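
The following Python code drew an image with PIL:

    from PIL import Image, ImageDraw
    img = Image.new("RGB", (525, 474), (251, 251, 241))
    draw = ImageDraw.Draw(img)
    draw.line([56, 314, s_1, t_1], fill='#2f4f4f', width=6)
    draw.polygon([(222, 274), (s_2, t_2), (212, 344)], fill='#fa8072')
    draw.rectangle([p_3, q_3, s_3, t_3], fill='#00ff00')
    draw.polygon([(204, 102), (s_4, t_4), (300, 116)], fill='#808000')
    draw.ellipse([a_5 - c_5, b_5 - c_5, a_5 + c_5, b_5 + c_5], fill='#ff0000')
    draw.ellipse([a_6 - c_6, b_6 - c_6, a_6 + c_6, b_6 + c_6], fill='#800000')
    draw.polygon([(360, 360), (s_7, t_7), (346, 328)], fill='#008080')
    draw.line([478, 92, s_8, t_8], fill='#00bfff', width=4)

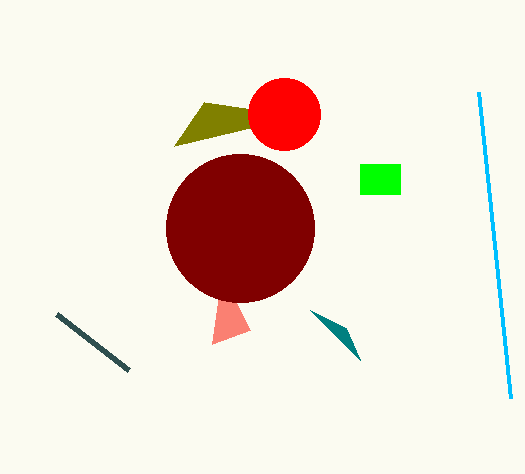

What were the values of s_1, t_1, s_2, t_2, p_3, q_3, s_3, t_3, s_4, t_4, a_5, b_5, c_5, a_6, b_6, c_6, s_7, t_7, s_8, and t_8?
s_1 = 128; t_1 = 370; s_2 = 250; t_2 = 330; p_3 = 360; q_3 = 164; s_3 = 400; t_3 = 194; s_4 = 174; t_4 = 146; a_5 = 284; b_5 = 114; c_5 = 36; a_6 = 240; b_6 = 228; c_6 = 74; s_7 = 310; t_7 = 310; s_8 = 510; t_8 = 398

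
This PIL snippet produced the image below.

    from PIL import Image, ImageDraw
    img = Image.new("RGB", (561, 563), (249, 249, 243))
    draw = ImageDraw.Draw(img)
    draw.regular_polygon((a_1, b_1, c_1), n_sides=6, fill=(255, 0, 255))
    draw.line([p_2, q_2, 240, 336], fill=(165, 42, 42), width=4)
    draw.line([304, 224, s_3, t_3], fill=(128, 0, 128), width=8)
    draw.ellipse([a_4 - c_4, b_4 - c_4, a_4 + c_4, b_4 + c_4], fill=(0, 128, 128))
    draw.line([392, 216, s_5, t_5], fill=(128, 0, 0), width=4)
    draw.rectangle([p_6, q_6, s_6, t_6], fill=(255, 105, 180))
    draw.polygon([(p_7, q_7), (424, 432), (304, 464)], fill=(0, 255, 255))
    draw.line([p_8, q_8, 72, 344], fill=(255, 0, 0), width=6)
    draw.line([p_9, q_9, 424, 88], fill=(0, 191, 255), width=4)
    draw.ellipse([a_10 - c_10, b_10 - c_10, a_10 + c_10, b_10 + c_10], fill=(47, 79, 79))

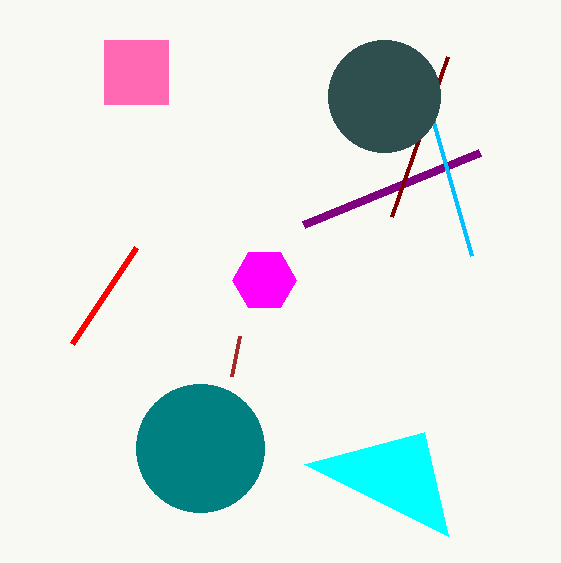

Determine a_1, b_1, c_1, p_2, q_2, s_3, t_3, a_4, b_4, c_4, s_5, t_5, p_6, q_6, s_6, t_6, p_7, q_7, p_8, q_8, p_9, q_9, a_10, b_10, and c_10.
a_1 = 264; b_1 = 280; c_1 = 32; p_2 = 232; q_2 = 376; s_3 = 480; t_3 = 152; a_4 = 200; b_4 = 448; c_4 = 64; s_5 = 448; t_5 = 56; p_6 = 104; q_6 = 40; s_6 = 168; t_6 = 104; p_7 = 448; q_7 = 536; p_8 = 136; q_8 = 248; p_9 = 472; q_9 = 256; a_10 = 384; b_10 = 96; c_10 = 56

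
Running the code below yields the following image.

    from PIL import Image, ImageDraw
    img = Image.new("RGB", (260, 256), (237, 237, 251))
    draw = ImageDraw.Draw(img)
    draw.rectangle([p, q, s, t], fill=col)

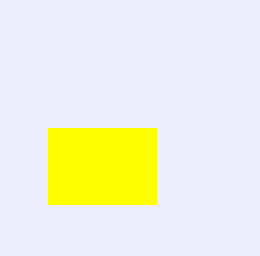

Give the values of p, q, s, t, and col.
p = 48, q = 128, s = 156, t = 204, col = 'yellow'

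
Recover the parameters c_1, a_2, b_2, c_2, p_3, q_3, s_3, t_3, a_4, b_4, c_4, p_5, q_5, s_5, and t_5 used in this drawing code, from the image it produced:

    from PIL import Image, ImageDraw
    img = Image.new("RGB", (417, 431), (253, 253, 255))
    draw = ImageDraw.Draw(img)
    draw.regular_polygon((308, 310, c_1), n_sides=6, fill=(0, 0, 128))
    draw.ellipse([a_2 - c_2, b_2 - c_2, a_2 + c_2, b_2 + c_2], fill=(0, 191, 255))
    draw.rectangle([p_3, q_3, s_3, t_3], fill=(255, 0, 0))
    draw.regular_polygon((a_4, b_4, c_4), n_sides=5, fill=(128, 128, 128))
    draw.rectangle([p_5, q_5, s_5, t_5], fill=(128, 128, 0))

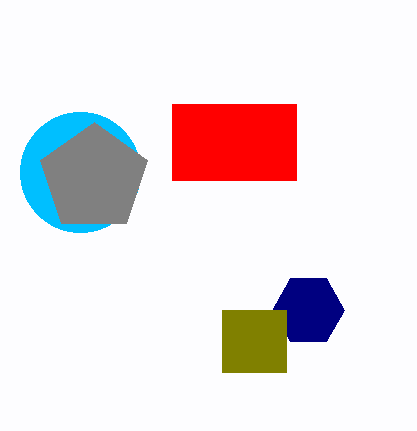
c_1 = 36
a_2 = 80
b_2 = 172
c_2 = 60
p_3 = 172
q_3 = 104
s_3 = 296
t_3 = 180
a_4 = 94
b_4 = 178
c_4 = 56
p_5 = 222
q_5 = 310
s_5 = 286
t_5 = 372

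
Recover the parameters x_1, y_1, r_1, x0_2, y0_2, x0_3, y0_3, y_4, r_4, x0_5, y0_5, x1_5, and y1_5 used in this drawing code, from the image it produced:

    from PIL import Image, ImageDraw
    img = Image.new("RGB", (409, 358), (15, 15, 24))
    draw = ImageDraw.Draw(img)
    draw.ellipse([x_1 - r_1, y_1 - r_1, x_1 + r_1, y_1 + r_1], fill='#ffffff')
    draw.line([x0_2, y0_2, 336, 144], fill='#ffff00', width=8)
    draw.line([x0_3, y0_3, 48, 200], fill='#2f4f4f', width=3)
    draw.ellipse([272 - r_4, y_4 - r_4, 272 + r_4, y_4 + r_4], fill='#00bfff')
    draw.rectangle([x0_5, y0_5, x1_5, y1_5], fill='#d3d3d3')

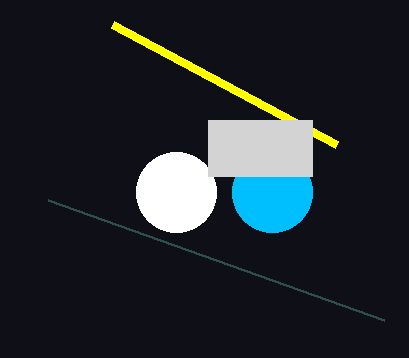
x_1 = 176
y_1 = 192
r_1 = 40
x0_2 = 112
y0_2 = 24
x0_3 = 384
y0_3 = 320
y_4 = 192
r_4 = 40
x0_5 = 208
y0_5 = 120
x1_5 = 312
y1_5 = 176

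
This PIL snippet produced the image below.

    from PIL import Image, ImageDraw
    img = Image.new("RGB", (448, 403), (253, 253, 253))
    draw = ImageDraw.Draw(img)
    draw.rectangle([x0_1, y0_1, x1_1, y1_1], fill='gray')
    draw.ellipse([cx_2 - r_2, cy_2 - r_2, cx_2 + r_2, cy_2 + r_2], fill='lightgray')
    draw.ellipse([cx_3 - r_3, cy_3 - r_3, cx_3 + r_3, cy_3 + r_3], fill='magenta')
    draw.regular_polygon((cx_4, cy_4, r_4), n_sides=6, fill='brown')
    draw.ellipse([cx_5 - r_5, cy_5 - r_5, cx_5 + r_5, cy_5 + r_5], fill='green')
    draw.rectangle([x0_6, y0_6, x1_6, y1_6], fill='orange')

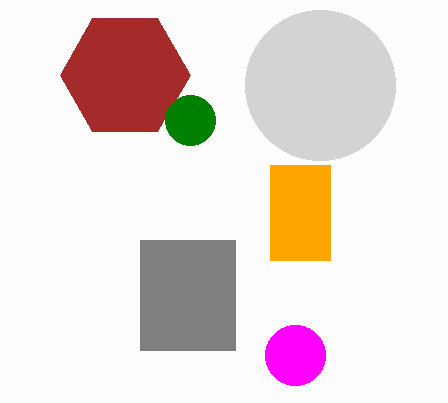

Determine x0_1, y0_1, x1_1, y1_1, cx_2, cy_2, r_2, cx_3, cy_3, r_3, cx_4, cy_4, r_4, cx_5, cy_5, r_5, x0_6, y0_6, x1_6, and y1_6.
x0_1 = 140; y0_1 = 240; x1_1 = 235; y1_1 = 350; cx_2 = 320; cy_2 = 85; r_2 = 75; cx_3 = 295; cy_3 = 355; r_3 = 30; cx_4 = 125; cy_4 = 75; r_4 = 65; cx_5 = 190; cy_5 = 120; r_5 = 25; x0_6 = 270; y0_6 = 165; x1_6 = 330; y1_6 = 260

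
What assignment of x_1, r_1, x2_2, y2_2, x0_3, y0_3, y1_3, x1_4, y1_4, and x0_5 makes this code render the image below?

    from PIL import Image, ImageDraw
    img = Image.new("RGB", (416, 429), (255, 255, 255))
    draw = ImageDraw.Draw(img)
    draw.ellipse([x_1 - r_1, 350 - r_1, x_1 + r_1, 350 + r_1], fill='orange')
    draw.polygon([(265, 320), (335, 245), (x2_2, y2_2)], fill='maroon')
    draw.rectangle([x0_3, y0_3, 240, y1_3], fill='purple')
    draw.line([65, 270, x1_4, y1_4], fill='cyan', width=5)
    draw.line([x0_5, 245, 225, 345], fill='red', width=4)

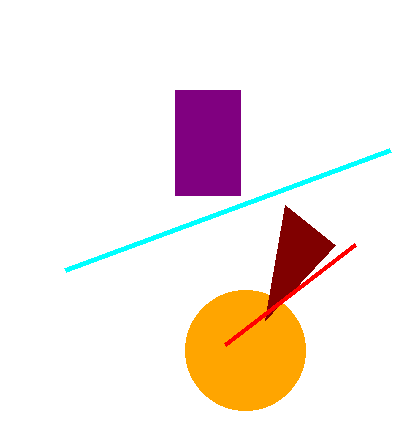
x_1 = 245
r_1 = 60
x2_2 = 285
y2_2 = 205
x0_3 = 175
y0_3 = 90
y1_3 = 195
x1_4 = 390
y1_4 = 150
x0_5 = 355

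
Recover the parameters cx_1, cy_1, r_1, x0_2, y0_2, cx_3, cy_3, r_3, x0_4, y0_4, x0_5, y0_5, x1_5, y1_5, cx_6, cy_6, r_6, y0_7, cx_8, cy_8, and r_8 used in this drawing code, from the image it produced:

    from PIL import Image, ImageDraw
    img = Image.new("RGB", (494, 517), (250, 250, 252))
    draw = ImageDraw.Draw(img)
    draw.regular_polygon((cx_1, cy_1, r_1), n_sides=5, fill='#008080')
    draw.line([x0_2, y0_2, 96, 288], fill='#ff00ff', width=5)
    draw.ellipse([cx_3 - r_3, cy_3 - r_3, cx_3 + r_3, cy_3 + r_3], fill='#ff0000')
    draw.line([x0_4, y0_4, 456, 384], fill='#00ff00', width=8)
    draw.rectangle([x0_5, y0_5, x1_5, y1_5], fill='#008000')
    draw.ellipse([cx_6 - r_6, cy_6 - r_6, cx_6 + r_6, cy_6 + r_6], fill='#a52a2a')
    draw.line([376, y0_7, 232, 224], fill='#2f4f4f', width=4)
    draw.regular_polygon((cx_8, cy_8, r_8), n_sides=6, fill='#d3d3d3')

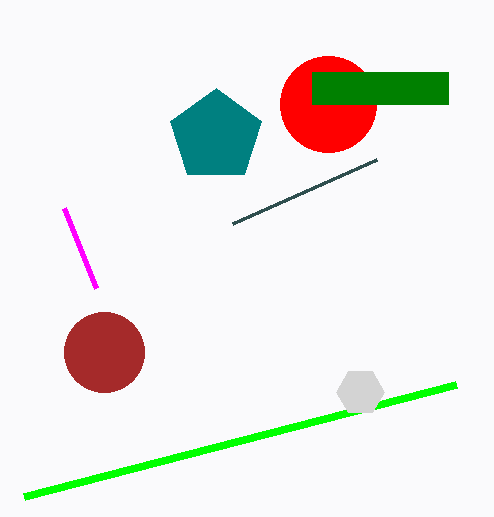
cx_1 = 216, cy_1 = 136, r_1 = 48, x0_2 = 64, y0_2 = 208, cx_3 = 328, cy_3 = 104, r_3 = 48, x0_4 = 24, y0_4 = 496, x0_5 = 312, y0_5 = 72, x1_5 = 448, y1_5 = 104, cx_6 = 104, cy_6 = 352, r_6 = 40, y0_7 = 160, cx_8 = 360, cy_8 = 392, r_8 = 24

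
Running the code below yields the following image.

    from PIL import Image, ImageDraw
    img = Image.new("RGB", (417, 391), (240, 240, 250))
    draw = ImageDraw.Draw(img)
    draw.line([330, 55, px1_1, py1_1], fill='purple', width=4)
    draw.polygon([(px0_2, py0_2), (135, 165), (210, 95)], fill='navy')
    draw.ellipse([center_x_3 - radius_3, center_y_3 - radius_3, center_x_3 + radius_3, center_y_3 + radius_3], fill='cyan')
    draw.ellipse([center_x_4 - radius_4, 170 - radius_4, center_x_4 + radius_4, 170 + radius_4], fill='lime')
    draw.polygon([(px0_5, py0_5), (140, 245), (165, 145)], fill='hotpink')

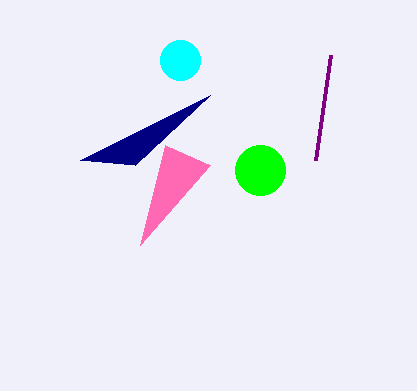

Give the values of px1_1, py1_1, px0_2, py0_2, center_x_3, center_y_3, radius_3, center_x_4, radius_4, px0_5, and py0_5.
px1_1 = 315; py1_1 = 160; px0_2 = 80; py0_2 = 160; center_x_3 = 180; center_y_3 = 60; radius_3 = 20; center_x_4 = 260; radius_4 = 25; px0_5 = 210; py0_5 = 165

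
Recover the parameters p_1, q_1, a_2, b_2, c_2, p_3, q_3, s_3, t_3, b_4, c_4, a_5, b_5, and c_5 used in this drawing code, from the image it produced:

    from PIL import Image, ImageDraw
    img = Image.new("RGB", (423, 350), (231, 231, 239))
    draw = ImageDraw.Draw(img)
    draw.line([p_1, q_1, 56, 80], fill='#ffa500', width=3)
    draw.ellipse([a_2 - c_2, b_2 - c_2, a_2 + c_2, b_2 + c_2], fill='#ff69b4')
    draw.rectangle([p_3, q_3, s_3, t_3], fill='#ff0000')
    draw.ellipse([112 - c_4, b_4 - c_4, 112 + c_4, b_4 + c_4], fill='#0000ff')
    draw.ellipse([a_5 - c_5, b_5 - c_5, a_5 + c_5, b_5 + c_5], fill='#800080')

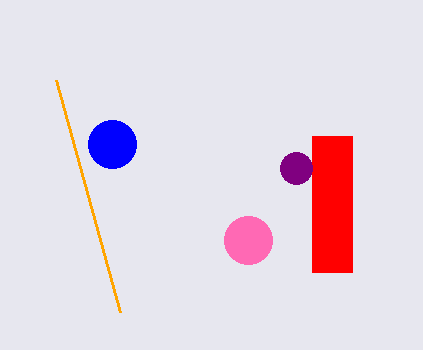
p_1 = 120; q_1 = 312; a_2 = 248; b_2 = 240; c_2 = 24; p_3 = 312; q_3 = 136; s_3 = 352; t_3 = 272; b_4 = 144; c_4 = 24; a_5 = 296; b_5 = 168; c_5 = 16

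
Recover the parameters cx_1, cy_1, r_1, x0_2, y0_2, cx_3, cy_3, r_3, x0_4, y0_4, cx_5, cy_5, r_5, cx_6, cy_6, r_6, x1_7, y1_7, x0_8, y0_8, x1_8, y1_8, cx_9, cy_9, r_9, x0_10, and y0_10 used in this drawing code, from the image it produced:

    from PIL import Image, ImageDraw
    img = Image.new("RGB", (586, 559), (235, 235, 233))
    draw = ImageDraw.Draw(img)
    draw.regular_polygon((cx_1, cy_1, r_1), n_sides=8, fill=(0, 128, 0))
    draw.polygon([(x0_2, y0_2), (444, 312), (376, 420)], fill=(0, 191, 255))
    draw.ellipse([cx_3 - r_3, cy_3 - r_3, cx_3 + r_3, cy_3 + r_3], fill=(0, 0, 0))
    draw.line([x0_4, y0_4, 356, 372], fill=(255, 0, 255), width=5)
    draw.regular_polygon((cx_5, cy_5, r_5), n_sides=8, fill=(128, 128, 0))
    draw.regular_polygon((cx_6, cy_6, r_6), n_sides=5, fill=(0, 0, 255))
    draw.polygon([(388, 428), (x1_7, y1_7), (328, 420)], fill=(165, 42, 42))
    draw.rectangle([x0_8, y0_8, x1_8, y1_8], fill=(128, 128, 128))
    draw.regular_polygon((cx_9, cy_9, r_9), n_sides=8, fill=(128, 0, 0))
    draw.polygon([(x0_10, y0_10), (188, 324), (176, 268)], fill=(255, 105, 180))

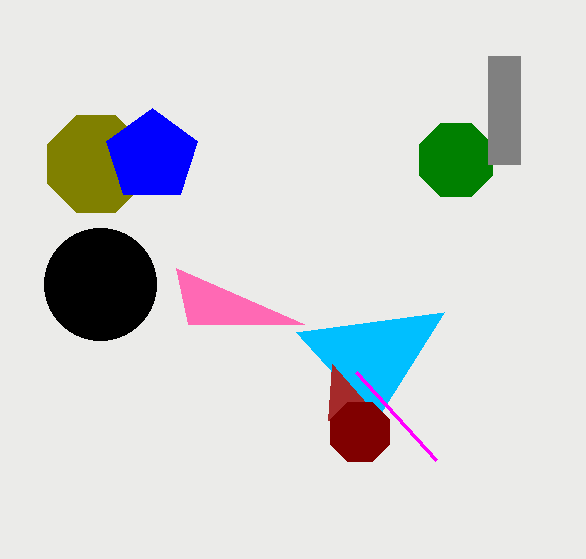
cx_1 = 456, cy_1 = 160, r_1 = 40, x0_2 = 296, y0_2 = 332, cx_3 = 100, cy_3 = 284, r_3 = 56, x0_4 = 436, y0_4 = 460, cx_5 = 96, cy_5 = 164, r_5 = 52, cx_6 = 152, cy_6 = 156, r_6 = 48, x1_7 = 332, y1_7 = 364, x0_8 = 488, y0_8 = 56, x1_8 = 520, y1_8 = 164, cx_9 = 360, cy_9 = 432, r_9 = 32, x0_10 = 304, y0_10 = 324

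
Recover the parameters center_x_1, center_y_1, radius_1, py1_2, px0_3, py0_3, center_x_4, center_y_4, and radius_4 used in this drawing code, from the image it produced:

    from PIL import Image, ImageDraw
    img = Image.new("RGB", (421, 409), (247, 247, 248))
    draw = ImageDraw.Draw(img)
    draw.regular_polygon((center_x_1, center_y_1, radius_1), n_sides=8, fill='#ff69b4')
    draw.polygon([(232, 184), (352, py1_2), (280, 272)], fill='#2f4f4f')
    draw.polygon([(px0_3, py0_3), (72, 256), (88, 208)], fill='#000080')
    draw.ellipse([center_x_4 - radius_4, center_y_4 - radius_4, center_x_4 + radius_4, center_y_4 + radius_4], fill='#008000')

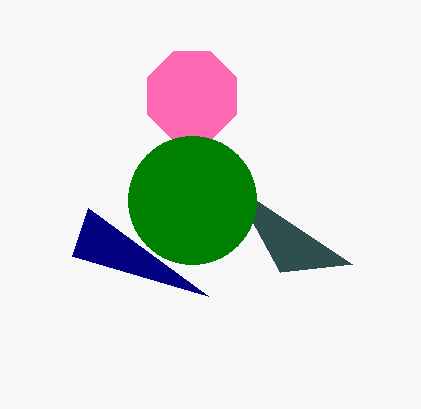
center_x_1 = 192; center_y_1 = 96; radius_1 = 48; py1_2 = 264; px0_3 = 208; py0_3 = 296; center_x_4 = 192; center_y_4 = 200; radius_4 = 64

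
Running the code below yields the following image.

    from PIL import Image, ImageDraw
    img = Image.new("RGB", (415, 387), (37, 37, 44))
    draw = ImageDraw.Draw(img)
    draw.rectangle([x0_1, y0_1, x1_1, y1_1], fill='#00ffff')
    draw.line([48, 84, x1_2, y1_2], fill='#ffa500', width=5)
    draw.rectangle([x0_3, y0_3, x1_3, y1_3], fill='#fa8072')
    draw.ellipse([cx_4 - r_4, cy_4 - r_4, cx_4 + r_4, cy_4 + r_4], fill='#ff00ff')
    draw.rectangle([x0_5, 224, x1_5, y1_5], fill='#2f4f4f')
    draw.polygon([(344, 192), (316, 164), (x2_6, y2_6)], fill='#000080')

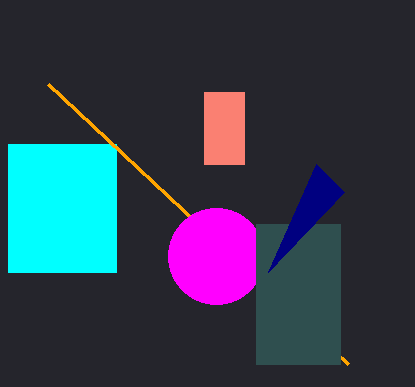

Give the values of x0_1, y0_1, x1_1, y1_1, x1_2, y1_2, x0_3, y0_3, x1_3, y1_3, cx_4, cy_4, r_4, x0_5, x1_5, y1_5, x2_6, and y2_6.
x0_1 = 8
y0_1 = 144
x1_1 = 116
y1_1 = 272
x1_2 = 348
y1_2 = 364
x0_3 = 204
y0_3 = 92
x1_3 = 244
y1_3 = 164
cx_4 = 216
cy_4 = 256
r_4 = 48
x0_5 = 256
x1_5 = 340
y1_5 = 364
x2_6 = 268
y2_6 = 272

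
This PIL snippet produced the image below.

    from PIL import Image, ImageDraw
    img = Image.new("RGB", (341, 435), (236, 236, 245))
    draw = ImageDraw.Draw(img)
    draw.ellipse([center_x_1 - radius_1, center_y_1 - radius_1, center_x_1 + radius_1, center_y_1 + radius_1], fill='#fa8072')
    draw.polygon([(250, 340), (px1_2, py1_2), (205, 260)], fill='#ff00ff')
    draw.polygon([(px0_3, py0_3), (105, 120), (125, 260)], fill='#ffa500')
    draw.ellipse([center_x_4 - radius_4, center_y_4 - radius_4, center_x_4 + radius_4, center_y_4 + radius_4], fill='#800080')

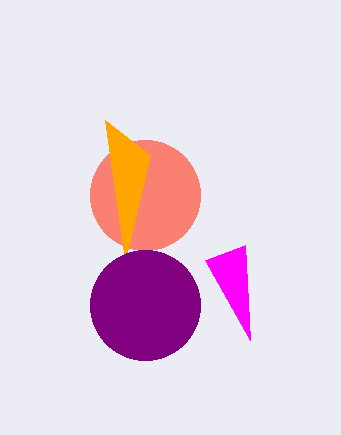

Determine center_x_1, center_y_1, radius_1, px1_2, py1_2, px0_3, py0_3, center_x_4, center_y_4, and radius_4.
center_x_1 = 145; center_y_1 = 195; radius_1 = 55; px1_2 = 245; py1_2 = 245; px0_3 = 150; py0_3 = 155; center_x_4 = 145; center_y_4 = 305; radius_4 = 55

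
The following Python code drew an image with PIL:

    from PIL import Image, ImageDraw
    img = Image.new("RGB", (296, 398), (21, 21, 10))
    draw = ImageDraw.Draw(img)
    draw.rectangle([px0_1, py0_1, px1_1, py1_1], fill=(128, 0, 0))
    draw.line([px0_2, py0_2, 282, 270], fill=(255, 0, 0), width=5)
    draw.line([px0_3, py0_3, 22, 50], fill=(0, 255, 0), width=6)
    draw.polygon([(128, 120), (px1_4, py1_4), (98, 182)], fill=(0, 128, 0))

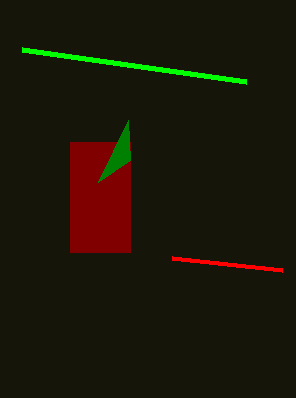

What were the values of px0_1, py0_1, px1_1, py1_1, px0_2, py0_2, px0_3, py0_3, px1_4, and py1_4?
px0_1 = 70, py0_1 = 142, px1_1 = 130, py1_1 = 252, px0_2 = 172, py0_2 = 258, px0_3 = 246, py0_3 = 82, px1_4 = 130, py1_4 = 160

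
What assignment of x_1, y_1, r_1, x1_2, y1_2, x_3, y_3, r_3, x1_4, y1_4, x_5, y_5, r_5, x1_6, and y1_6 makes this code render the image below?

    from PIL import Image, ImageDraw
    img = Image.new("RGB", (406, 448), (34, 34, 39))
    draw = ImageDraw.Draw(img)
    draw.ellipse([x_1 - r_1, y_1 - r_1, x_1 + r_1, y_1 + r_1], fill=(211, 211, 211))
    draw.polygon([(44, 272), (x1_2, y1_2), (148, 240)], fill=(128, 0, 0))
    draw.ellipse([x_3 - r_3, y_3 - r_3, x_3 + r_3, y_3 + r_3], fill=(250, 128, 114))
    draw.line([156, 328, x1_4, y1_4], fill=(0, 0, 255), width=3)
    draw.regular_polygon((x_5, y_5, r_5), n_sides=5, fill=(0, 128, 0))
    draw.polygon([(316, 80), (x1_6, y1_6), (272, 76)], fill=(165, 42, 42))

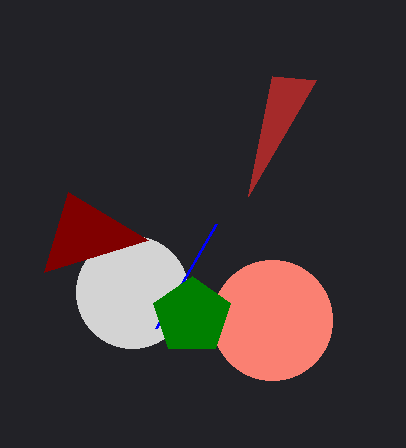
x_1 = 132; y_1 = 292; r_1 = 56; x1_2 = 68; y1_2 = 192; x_3 = 272; y_3 = 320; r_3 = 60; x1_4 = 216; y1_4 = 224; x_5 = 192; y_5 = 316; r_5 = 40; x1_6 = 248; y1_6 = 196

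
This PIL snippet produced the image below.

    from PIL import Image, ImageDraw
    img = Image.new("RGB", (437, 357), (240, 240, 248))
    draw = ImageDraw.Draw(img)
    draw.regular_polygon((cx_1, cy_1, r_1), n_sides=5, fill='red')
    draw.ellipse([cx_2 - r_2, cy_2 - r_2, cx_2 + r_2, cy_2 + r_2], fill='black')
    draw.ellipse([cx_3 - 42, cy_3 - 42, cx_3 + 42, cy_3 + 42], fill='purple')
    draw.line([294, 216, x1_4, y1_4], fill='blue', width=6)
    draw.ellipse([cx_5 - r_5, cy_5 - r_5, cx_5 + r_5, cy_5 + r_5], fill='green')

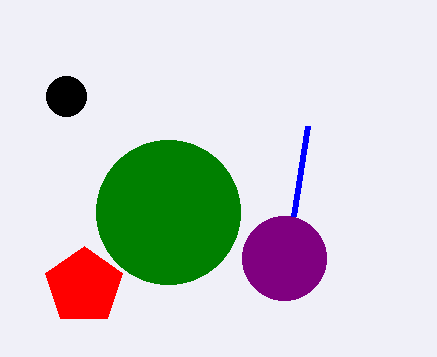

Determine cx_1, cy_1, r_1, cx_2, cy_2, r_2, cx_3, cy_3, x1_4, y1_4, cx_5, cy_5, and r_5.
cx_1 = 84
cy_1 = 286
r_1 = 40
cx_2 = 66
cy_2 = 96
r_2 = 20
cx_3 = 284
cy_3 = 258
x1_4 = 308
y1_4 = 126
cx_5 = 168
cy_5 = 212
r_5 = 72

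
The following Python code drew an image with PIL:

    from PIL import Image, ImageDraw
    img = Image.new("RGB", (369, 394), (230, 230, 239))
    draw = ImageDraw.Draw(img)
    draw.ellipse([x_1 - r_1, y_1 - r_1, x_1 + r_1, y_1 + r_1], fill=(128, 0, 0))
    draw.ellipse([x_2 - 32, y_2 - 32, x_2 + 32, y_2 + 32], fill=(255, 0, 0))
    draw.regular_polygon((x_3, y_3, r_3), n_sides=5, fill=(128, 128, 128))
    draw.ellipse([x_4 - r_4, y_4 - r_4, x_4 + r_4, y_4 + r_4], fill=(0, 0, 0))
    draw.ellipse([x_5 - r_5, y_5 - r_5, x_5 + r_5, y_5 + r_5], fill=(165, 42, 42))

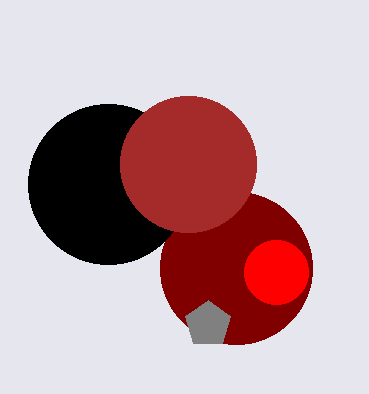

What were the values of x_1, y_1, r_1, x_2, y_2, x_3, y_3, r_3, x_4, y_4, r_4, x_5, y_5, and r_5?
x_1 = 236; y_1 = 268; r_1 = 76; x_2 = 276; y_2 = 272; x_3 = 208; y_3 = 324; r_3 = 24; x_4 = 108; y_4 = 184; r_4 = 80; x_5 = 188; y_5 = 164; r_5 = 68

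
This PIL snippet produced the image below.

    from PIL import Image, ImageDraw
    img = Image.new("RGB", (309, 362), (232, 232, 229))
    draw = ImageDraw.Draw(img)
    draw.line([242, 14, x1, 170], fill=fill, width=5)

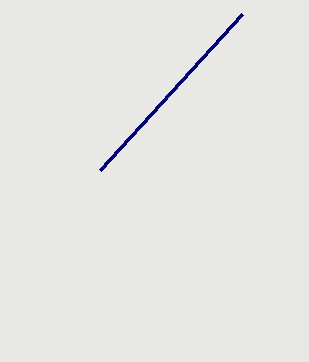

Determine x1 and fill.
x1 = 100; fill = 'navy'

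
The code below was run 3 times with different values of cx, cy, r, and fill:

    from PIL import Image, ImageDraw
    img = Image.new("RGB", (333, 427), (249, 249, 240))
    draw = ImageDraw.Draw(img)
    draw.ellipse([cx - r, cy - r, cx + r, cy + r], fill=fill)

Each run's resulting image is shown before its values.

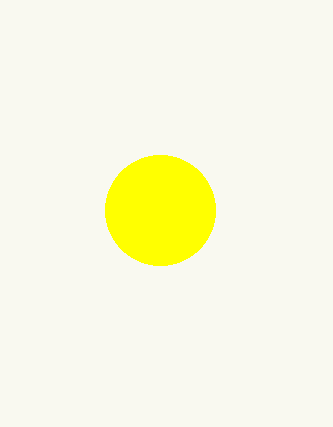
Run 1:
cx = 160; cy = 210; r = 55; fill = 'yellow'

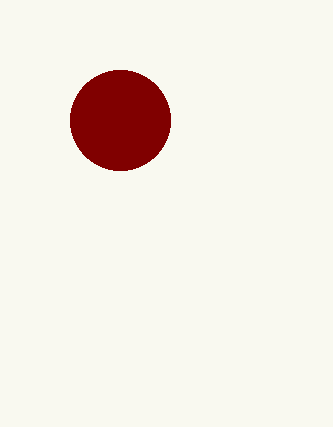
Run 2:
cx = 120
cy = 120
r = 50
fill = 'maroon'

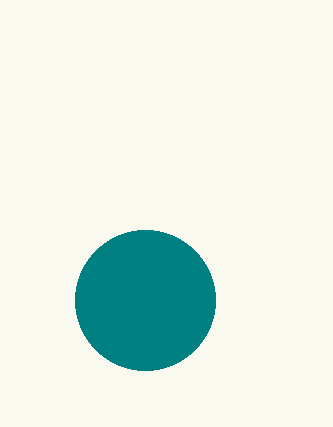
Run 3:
cx = 145
cy = 300
r = 70
fill = 'teal'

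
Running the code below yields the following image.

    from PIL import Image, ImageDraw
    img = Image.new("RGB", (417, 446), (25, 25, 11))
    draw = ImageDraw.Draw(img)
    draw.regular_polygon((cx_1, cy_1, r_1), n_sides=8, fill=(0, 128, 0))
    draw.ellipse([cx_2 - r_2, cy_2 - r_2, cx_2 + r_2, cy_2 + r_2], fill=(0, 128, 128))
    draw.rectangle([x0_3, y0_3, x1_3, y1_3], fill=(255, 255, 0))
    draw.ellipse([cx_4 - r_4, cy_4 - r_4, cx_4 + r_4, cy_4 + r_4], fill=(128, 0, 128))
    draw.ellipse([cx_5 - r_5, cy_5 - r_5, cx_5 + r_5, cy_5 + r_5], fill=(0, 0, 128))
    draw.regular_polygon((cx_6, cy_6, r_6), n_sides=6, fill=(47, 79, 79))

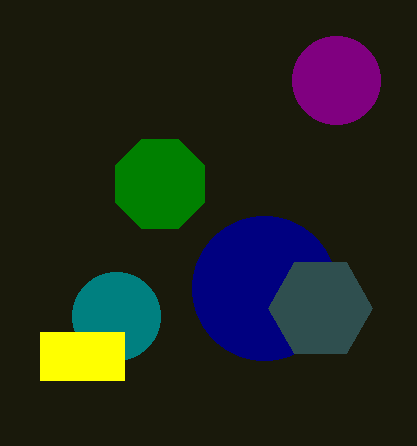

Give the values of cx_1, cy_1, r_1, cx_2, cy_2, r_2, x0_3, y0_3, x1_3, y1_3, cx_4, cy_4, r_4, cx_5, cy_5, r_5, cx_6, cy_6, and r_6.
cx_1 = 160
cy_1 = 184
r_1 = 48
cx_2 = 116
cy_2 = 316
r_2 = 44
x0_3 = 40
y0_3 = 332
x1_3 = 124
y1_3 = 380
cx_4 = 336
cy_4 = 80
r_4 = 44
cx_5 = 264
cy_5 = 288
r_5 = 72
cx_6 = 320
cy_6 = 308
r_6 = 52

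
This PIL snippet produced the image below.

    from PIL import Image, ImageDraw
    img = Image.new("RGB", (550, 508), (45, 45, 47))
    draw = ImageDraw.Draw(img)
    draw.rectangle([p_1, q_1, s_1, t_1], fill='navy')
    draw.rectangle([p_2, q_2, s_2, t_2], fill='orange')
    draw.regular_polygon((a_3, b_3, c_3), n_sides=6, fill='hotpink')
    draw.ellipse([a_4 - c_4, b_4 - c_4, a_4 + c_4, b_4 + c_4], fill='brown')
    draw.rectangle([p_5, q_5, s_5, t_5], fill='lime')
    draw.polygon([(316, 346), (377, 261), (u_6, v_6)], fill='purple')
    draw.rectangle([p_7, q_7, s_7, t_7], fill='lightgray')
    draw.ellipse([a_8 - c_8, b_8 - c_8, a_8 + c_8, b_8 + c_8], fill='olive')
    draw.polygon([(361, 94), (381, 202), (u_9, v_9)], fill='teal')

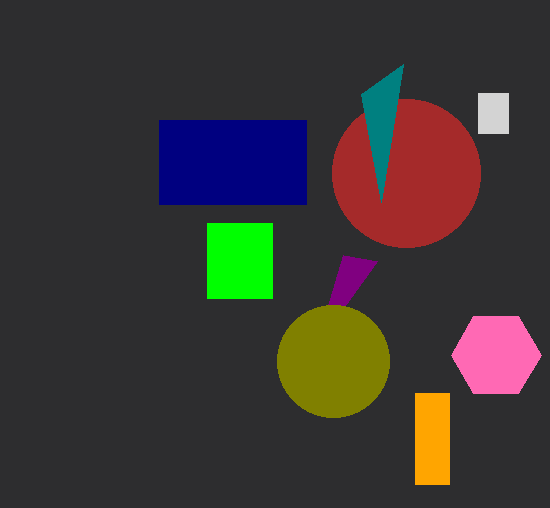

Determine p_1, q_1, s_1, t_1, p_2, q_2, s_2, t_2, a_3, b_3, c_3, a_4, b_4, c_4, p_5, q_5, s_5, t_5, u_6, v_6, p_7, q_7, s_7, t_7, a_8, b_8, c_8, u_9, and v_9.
p_1 = 159; q_1 = 120; s_1 = 306; t_1 = 204; p_2 = 415; q_2 = 393; s_2 = 449; t_2 = 484; a_3 = 496; b_3 = 355; c_3 = 45; a_4 = 406; b_4 = 173; c_4 = 74; p_5 = 207; q_5 = 223; s_5 = 272; t_5 = 298; u_6 = 343; v_6 = 255; p_7 = 478; q_7 = 93; s_7 = 508; t_7 = 133; a_8 = 333; b_8 = 361; c_8 = 56; u_9 = 403; v_9 = 64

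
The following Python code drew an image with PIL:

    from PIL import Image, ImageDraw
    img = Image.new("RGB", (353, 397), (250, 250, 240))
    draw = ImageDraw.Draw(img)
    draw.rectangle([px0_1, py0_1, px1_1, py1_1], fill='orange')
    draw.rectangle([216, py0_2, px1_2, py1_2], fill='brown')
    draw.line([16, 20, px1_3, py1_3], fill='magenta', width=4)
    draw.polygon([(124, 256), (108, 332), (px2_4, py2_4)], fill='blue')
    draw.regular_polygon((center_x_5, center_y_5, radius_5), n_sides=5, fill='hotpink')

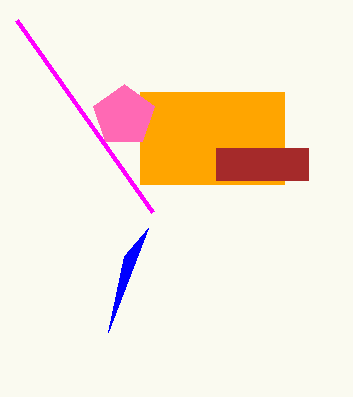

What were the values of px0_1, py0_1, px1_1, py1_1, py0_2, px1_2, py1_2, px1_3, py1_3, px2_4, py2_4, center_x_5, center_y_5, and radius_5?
px0_1 = 140
py0_1 = 92
px1_1 = 284
py1_1 = 184
py0_2 = 148
px1_2 = 308
py1_2 = 180
px1_3 = 152
py1_3 = 212
px2_4 = 148
py2_4 = 228
center_x_5 = 124
center_y_5 = 116
radius_5 = 32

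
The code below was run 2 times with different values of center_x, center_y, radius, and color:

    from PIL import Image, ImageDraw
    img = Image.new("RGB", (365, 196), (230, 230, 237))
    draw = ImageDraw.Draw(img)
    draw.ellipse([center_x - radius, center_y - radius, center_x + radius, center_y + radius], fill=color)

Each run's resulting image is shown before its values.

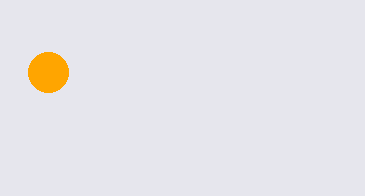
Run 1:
center_x = 48, center_y = 72, radius = 20, color = 'orange'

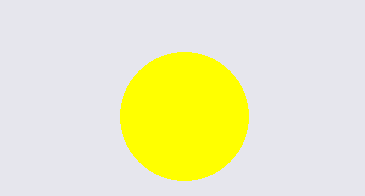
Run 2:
center_x = 184
center_y = 116
radius = 64
color = 'yellow'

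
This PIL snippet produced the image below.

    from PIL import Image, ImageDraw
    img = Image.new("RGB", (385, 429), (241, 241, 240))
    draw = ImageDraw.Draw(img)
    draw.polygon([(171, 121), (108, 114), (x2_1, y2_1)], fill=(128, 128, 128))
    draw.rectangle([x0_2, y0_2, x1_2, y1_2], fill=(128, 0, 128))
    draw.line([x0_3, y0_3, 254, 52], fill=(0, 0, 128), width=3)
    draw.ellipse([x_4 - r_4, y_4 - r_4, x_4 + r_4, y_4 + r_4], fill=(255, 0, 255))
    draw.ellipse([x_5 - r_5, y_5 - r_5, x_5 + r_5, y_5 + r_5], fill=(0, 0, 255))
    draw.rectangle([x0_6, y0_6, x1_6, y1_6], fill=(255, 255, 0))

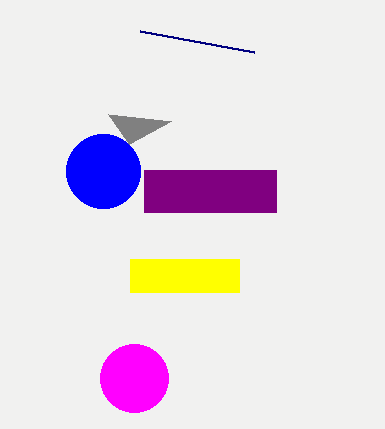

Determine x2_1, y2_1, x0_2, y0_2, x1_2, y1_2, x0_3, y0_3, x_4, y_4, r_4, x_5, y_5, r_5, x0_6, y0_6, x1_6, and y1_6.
x2_1 = 129
y2_1 = 144
x0_2 = 144
y0_2 = 170
x1_2 = 276
y1_2 = 212
x0_3 = 140
y0_3 = 31
x_4 = 134
y_4 = 378
r_4 = 34
x_5 = 103
y_5 = 171
r_5 = 37
x0_6 = 130
y0_6 = 259
x1_6 = 239
y1_6 = 292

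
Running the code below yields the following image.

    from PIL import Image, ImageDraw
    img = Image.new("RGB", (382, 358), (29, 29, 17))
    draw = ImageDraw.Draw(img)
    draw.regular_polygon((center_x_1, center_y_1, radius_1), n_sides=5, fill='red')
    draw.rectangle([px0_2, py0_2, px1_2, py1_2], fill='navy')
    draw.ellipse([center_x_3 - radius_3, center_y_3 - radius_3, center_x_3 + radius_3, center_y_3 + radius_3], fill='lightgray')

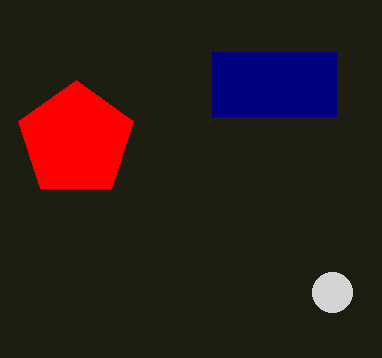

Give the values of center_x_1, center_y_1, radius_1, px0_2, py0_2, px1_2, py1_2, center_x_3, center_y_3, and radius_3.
center_x_1 = 76; center_y_1 = 140; radius_1 = 60; px0_2 = 212; py0_2 = 52; px1_2 = 336; py1_2 = 116; center_x_3 = 332; center_y_3 = 292; radius_3 = 20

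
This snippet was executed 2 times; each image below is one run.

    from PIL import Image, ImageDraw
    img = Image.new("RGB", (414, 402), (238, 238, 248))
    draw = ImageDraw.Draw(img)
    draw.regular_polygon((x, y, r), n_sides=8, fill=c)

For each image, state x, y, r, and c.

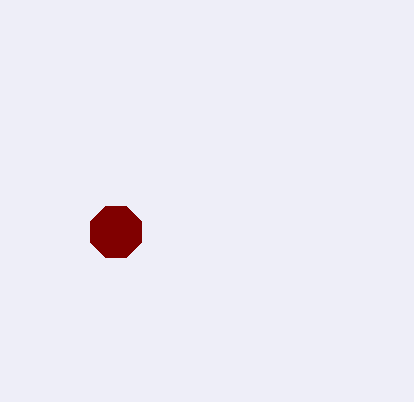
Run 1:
x = 116, y = 232, r = 28, c = 'maroon'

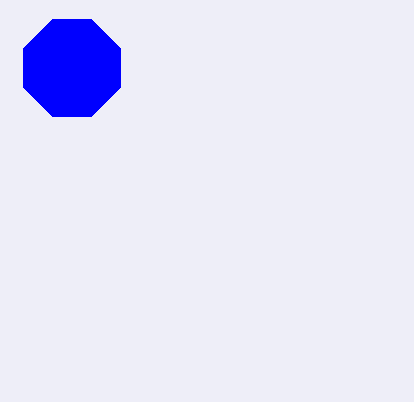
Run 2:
x = 72, y = 68, r = 52, c = 'blue'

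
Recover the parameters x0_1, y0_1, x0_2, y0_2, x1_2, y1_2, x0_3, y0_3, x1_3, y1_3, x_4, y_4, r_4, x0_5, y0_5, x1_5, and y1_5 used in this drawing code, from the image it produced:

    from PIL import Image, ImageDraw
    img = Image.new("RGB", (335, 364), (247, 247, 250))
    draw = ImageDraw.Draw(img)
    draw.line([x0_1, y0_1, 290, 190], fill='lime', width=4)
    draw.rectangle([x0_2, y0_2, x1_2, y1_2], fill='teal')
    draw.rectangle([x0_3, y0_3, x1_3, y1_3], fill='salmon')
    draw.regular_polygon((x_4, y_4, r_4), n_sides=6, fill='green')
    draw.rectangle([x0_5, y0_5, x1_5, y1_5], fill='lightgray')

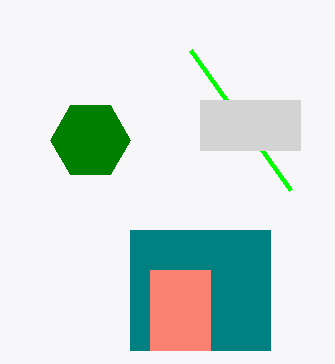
x0_1 = 190; y0_1 = 50; x0_2 = 130; y0_2 = 230; x1_2 = 270; y1_2 = 350; x0_3 = 150; y0_3 = 270; x1_3 = 210; y1_3 = 350; x_4 = 90; y_4 = 140; r_4 = 40; x0_5 = 200; y0_5 = 100; x1_5 = 300; y1_5 = 150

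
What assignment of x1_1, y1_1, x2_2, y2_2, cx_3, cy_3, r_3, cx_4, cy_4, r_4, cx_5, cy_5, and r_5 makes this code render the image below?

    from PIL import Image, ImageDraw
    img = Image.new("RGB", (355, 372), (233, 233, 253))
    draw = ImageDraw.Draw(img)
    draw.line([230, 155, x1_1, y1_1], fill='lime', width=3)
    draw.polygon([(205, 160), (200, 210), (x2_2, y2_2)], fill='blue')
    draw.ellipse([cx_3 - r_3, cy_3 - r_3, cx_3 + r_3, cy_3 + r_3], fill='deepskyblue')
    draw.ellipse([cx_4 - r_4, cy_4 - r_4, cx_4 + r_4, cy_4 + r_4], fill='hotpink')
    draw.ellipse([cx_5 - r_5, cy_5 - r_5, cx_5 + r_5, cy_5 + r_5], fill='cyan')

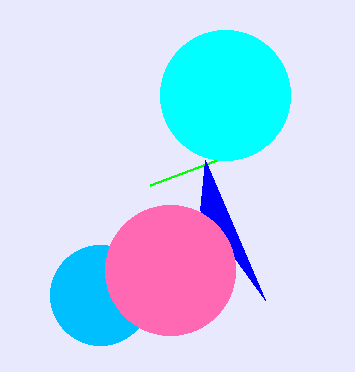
x1_1 = 150
y1_1 = 185
x2_2 = 265
y2_2 = 300
cx_3 = 100
cy_3 = 295
r_3 = 50
cx_4 = 170
cy_4 = 270
r_4 = 65
cx_5 = 225
cy_5 = 95
r_5 = 65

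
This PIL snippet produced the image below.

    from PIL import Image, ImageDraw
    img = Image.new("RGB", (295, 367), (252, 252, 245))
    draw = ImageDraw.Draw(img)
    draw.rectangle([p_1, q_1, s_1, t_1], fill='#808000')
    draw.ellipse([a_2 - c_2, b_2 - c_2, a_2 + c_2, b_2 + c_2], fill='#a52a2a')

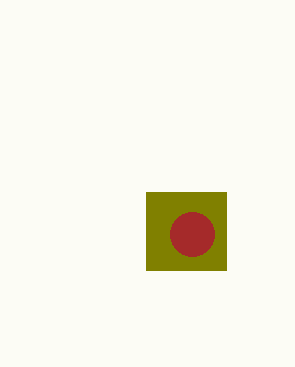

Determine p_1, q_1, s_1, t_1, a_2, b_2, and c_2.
p_1 = 146
q_1 = 192
s_1 = 226
t_1 = 270
a_2 = 192
b_2 = 234
c_2 = 22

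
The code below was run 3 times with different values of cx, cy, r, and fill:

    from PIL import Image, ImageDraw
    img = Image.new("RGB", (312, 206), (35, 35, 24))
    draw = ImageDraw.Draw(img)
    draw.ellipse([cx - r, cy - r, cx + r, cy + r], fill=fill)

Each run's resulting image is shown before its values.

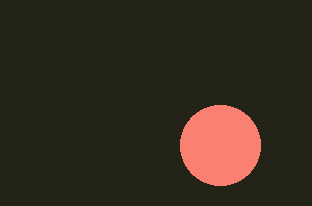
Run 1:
cx = 220; cy = 145; r = 40; fill = 'salmon'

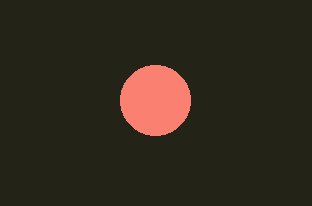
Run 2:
cx = 155, cy = 100, r = 35, fill = 'salmon'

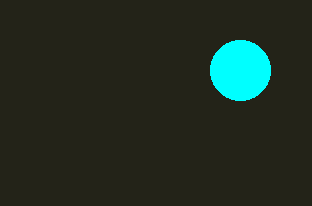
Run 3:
cx = 240, cy = 70, r = 30, fill = 'cyan'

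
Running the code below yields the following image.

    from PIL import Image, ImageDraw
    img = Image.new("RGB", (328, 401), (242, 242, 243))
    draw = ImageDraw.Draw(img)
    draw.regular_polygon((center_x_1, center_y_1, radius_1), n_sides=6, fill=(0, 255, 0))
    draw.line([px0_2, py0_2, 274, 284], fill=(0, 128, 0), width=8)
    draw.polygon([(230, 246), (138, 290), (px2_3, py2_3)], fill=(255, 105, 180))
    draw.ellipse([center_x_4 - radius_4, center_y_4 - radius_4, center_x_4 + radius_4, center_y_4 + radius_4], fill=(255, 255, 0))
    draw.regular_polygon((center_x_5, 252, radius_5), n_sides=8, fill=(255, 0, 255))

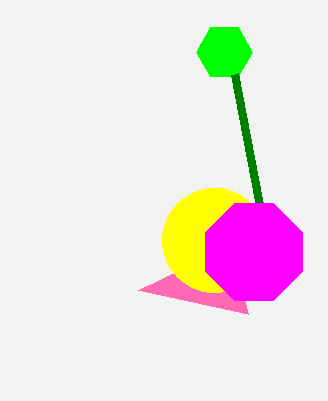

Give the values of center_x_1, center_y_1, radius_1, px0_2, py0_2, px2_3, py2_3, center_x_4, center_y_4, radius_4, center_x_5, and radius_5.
center_x_1 = 224, center_y_1 = 52, radius_1 = 28, px0_2 = 234, py0_2 = 74, px2_3 = 248, py2_3 = 314, center_x_4 = 214, center_y_4 = 240, radius_4 = 52, center_x_5 = 254, radius_5 = 52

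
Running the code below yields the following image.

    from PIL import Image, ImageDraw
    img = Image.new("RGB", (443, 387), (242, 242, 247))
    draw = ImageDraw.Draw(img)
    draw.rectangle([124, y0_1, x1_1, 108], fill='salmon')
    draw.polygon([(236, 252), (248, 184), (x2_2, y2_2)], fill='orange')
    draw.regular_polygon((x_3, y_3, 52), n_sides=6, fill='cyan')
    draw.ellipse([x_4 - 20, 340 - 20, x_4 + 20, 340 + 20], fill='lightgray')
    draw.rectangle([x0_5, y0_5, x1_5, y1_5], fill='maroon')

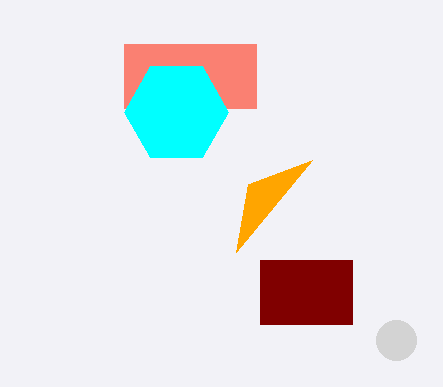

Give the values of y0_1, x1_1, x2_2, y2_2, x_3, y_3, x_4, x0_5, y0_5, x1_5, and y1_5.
y0_1 = 44
x1_1 = 256
x2_2 = 312
y2_2 = 160
x_3 = 176
y_3 = 112
x_4 = 396
x0_5 = 260
y0_5 = 260
x1_5 = 352
y1_5 = 324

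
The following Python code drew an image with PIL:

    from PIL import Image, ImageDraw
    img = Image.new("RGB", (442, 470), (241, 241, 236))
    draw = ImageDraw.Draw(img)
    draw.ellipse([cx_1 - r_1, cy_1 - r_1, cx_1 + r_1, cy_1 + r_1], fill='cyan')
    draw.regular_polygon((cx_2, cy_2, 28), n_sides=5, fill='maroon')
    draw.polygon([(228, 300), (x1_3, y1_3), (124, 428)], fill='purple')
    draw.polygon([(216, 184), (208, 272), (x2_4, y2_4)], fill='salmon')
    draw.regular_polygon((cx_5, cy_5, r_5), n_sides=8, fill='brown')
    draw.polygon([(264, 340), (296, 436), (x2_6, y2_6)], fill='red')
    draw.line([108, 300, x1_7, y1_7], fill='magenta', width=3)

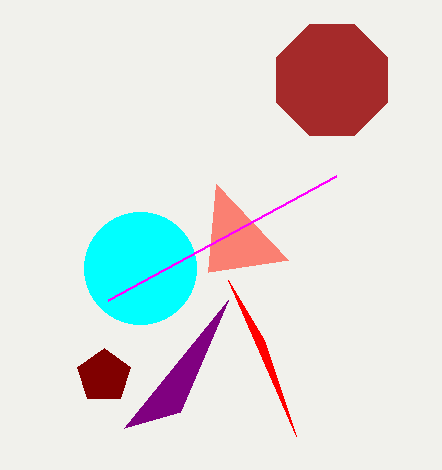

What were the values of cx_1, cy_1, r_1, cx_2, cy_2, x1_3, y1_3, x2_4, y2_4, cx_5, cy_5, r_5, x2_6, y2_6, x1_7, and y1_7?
cx_1 = 140, cy_1 = 268, r_1 = 56, cx_2 = 104, cy_2 = 376, x1_3 = 180, y1_3 = 412, x2_4 = 288, y2_4 = 260, cx_5 = 332, cy_5 = 80, r_5 = 60, x2_6 = 228, y2_6 = 280, x1_7 = 336, y1_7 = 176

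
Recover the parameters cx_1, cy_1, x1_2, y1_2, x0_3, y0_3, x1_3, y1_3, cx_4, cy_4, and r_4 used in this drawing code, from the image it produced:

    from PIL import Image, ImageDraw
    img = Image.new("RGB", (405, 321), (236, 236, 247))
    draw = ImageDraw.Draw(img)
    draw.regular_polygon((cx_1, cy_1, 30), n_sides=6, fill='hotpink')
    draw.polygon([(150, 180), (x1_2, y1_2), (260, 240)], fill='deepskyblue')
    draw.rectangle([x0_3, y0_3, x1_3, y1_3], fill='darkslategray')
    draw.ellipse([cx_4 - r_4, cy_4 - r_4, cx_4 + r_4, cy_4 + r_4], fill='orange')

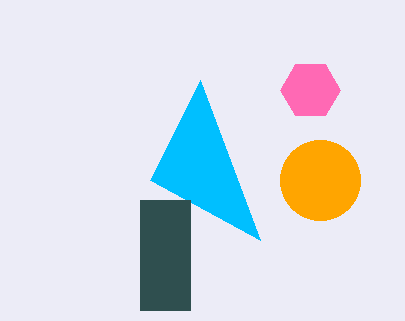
cx_1 = 310, cy_1 = 90, x1_2 = 200, y1_2 = 80, x0_3 = 140, y0_3 = 200, x1_3 = 190, y1_3 = 310, cx_4 = 320, cy_4 = 180, r_4 = 40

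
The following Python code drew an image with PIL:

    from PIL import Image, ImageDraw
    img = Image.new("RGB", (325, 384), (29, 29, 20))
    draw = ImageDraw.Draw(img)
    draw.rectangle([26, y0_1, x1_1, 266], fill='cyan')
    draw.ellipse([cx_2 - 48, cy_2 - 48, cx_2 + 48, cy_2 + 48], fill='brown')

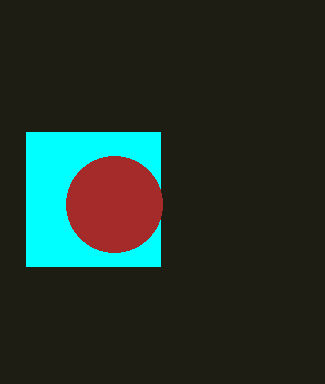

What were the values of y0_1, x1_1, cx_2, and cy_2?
y0_1 = 132; x1_1 = 160; cx_2 = 114; cy_2 = 204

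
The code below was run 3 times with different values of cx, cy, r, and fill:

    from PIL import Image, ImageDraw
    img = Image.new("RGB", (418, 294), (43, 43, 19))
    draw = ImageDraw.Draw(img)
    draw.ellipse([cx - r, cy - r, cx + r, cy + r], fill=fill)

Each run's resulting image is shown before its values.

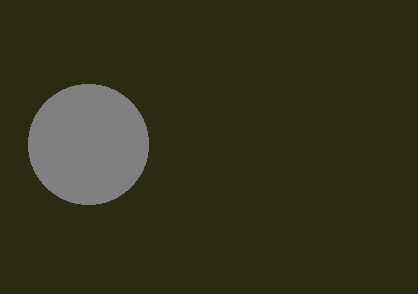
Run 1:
cx = 88, cy = 144, r = 60, fill = 'gray'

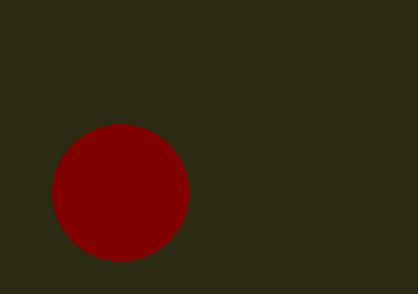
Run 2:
cx = 120
cy = 192
r = 68
fill = 'maroon'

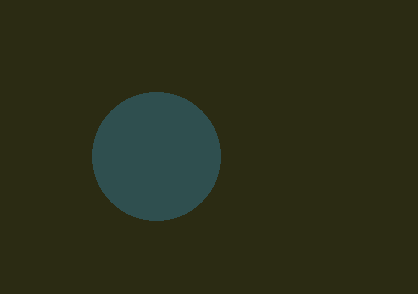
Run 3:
cx = 156, cy = 156, r = 64, fill = 'darkslategray'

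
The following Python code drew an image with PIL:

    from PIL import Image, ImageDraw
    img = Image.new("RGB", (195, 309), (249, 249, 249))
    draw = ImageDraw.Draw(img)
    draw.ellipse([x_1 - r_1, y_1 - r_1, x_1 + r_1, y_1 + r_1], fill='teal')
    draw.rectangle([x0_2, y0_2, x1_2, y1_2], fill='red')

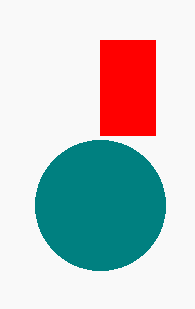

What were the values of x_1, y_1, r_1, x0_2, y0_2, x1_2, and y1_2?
x_1 = 100; y_1 = 205; r_1 = 65; x0_2 = 100; y0_2 = 40; x1_2 = 155; y1_2 = 135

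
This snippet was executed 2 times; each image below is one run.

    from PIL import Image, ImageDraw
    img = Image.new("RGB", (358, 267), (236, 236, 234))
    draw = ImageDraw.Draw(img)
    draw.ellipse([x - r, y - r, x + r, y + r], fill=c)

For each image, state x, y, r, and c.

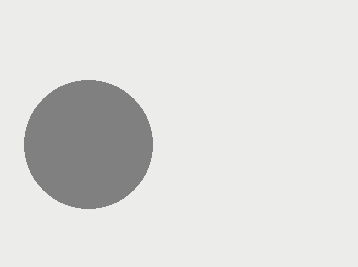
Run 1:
x = 88, y = 144, r = 64, c = 'gray'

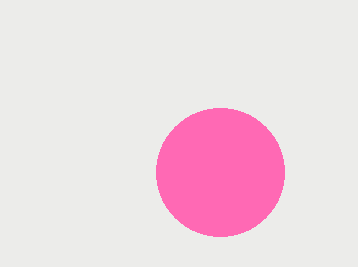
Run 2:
x = 220, y = 172, r = 64, c = 'hotpink'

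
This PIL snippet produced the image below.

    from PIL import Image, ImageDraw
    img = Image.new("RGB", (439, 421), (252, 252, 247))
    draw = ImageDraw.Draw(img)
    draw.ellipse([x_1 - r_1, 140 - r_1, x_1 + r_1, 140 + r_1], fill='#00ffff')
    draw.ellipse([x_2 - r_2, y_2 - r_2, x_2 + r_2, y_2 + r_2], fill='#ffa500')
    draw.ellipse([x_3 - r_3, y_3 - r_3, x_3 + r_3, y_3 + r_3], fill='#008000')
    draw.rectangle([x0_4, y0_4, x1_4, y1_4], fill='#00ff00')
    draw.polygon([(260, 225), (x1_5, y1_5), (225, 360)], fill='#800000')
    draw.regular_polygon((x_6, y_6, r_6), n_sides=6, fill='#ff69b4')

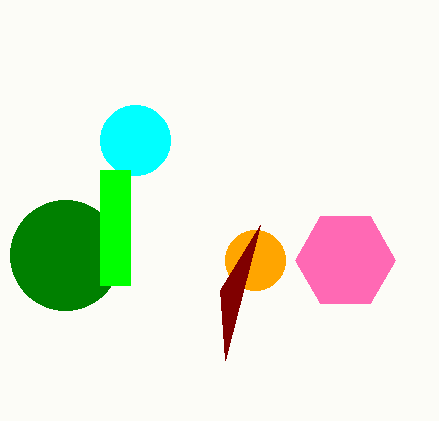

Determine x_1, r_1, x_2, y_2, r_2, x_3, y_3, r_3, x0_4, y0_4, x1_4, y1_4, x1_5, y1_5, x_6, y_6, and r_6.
x_1 = 135, r_1 = 35, x_2 = 255, y_2 = 260, r_2 = 30, x_3 = 65, y_3 = 255, r_3 = 55, x0_4 = 100, y0_4 = 170, x1_4 = 130, y1_4 = 285, x1_5 = 220, y1_5 = 290, x_6 = 345, y_6 = 260, r_6 = 50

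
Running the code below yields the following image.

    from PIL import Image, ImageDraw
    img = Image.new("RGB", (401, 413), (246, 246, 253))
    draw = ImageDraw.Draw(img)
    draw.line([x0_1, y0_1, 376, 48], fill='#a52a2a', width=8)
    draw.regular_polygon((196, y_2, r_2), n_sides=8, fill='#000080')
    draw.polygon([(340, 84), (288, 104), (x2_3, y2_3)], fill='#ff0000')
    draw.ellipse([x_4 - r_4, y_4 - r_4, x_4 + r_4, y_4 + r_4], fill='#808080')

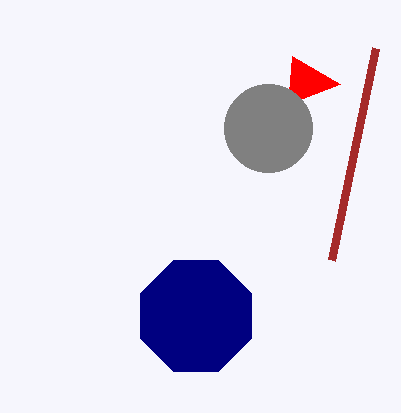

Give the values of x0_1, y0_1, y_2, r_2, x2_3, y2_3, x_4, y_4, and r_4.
x0_1 = 332, y0_1 = 260, y_2 = 316, r_2 = 60, x2_3 = 292, y2_3 = 56, x_4 = 268, y_4 = 128, r_4 = 44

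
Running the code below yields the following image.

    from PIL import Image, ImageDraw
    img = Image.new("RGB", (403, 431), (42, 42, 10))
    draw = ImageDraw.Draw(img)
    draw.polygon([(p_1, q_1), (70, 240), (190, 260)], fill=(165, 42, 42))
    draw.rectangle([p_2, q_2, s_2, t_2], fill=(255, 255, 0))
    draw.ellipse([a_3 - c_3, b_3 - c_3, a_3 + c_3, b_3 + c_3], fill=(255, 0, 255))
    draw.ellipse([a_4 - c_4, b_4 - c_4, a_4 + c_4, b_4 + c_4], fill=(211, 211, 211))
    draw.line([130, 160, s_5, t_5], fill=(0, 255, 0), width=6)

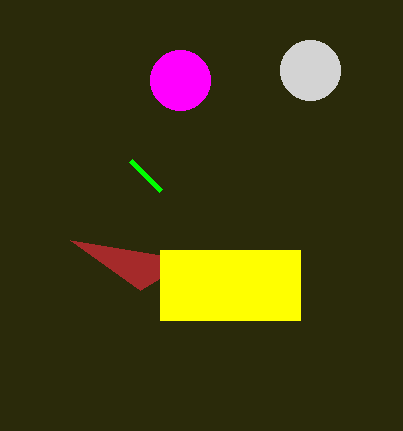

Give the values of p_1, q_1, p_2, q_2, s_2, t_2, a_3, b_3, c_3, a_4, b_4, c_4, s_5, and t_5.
p_1 = 140; q_1 = 290; p_2 = 160; q_2 = 250; s_2 = 300; t_2 = 320; a_3 = 180; b_3 = 80; c_3 = 30; a_4 = 310; b_4 = 70; c_4 = 30; s_5 = 160; t_5 = 190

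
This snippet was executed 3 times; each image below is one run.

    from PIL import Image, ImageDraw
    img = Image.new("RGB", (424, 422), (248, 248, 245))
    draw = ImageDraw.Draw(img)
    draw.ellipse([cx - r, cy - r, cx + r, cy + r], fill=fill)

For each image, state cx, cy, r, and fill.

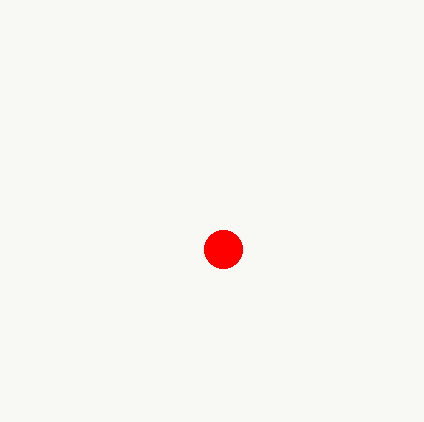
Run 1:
cx = 223
cy = 249
r = 19
fill = 'red'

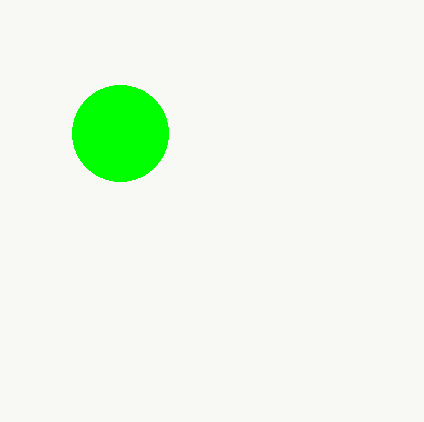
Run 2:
cx = 120, cy = 133, r = 48, fill = 'lime'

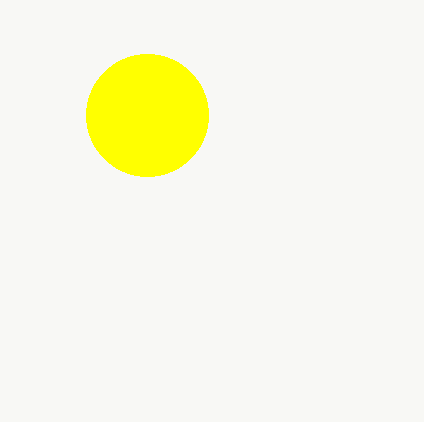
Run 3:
cx = 147
cy = 115
r = 61
fill = 'yellow'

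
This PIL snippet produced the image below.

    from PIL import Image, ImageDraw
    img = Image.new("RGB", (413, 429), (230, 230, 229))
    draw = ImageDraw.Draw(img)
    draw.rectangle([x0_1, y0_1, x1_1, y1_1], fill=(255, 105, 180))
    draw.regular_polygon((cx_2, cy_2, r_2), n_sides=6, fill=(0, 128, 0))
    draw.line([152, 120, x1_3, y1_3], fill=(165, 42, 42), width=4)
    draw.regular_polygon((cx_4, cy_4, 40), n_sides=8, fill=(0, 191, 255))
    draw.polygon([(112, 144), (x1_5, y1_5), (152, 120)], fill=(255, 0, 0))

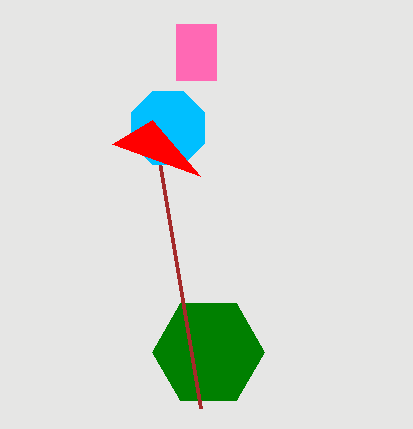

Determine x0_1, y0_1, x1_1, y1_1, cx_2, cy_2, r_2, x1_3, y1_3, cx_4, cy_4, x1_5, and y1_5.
x0_1 = 176, y0_1 = 24, x1_1 = 216, y1_1 = 80, cx_2 = 208, cy_2 = 352, r_2 = 56, x1_3 = 200, y1_3 = 408, cx_4 = 168, cy_4 = 128, x1_5 = 200, y1_5 = 176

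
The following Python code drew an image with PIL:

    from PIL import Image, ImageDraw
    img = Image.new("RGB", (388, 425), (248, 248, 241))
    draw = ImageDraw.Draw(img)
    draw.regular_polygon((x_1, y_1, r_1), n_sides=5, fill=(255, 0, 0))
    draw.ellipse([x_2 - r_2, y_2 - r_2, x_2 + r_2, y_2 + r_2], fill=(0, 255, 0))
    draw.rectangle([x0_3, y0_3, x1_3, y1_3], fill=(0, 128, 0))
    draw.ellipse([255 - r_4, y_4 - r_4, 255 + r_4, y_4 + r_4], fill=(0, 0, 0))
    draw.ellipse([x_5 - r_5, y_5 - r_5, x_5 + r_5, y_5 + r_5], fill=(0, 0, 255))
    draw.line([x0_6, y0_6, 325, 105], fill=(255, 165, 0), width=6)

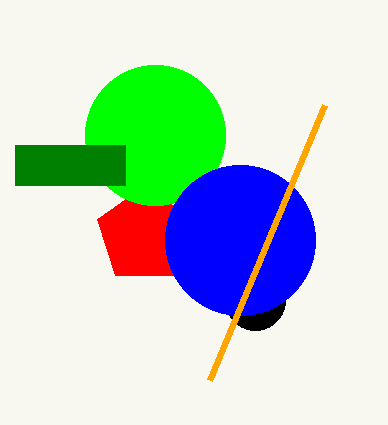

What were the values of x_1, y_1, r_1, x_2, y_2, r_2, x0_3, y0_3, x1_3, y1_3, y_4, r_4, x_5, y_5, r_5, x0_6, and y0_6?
x_1 = 145; y_1 = 235; r_1 = 50; x_2 = 155; y_2 = 135; r_2 = 70; x0_3 = 15; y0_3 = 145; x1_3 = 125; y1_3 = 185; y_4 = 300; r_4 = 30; x_5 = 240; y_5 = 240; r_5 = 75; x0_6 = 210; y0_6 = 380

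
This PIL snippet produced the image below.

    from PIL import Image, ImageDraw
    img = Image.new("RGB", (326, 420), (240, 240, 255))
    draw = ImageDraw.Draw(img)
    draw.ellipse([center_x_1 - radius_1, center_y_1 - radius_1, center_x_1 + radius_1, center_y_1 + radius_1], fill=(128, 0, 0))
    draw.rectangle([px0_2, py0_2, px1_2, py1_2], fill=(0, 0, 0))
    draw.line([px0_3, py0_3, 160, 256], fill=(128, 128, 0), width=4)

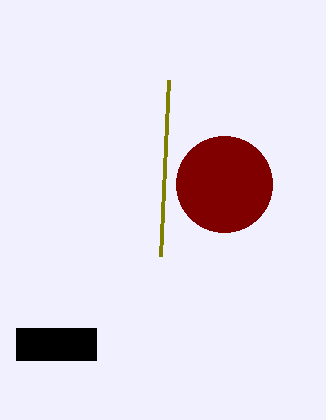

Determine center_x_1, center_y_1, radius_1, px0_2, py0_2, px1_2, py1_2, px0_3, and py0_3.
center_x_1 = 224, center_y_1 = 184, radius_1 = 48, px0_2 = 16, py0_2 = 328, px1_2 = 96, py1_2 = 360, px0_3 = 168, py0_3 = 80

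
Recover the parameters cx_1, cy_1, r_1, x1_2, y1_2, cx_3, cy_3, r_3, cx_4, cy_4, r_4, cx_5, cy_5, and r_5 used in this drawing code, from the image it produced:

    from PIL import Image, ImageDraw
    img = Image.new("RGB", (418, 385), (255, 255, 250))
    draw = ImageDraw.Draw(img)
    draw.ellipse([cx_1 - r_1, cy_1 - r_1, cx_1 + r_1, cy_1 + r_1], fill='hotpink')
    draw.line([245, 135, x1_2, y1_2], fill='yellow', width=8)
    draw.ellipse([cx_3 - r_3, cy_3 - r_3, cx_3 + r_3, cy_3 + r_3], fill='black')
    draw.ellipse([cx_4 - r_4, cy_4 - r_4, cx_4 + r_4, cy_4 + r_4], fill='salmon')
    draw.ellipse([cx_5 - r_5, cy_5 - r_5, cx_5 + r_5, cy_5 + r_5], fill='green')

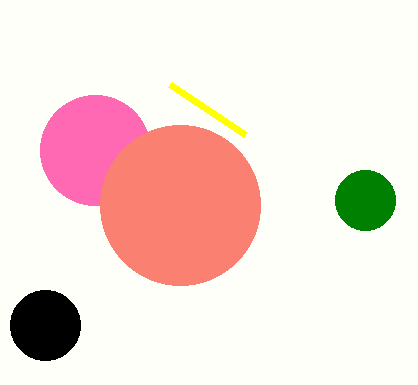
cx_1 = 95, cy_1 = 150, r_1 = 55, x1_2 = 170, y1_2 = 85, cx_3 = 45, cy_3 = 325, r_3 = 35, cx_4 = 180, cy_4 = 205, r_4 = 80, cx_5 = 365, cy_5 = 200, r_5 = 30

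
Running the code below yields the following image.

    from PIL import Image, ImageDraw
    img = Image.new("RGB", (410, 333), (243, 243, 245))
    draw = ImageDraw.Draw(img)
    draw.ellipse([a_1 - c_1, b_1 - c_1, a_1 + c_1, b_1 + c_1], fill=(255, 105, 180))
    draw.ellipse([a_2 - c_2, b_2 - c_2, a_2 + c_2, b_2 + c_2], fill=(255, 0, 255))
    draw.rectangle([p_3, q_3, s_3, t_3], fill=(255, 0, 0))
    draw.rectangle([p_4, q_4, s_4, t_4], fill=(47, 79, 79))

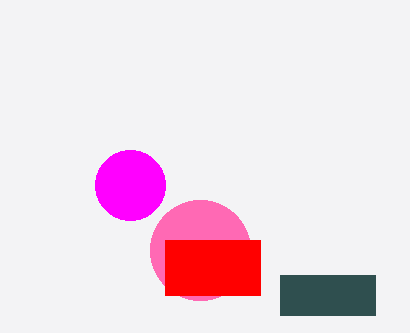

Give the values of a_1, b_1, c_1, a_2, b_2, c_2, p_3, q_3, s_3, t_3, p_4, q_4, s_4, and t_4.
a_1 = 200, b_1 = 250, c_1 = 50, a_2 = 130, b_2 = 185, c_2 = 35, p_3 = 165, q_3 = 240, s_3 = 260, t_3 = 295, p_4 = 280, q_4 = 275, s_4 = 375, t_4 = 315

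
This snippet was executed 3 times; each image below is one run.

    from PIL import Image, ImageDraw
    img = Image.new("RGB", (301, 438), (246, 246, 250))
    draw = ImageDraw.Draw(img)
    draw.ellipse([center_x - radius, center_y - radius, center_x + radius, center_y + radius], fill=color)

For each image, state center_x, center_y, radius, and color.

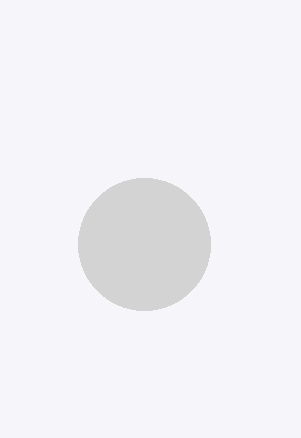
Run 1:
center_x = 144, center_y = 244, radius = 66, color = 'lightgray'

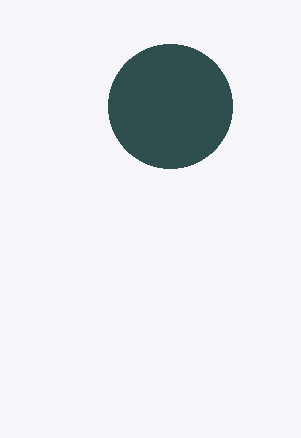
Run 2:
center_x = 170
center_y = 106
radius = 62
color = 'darkslategray'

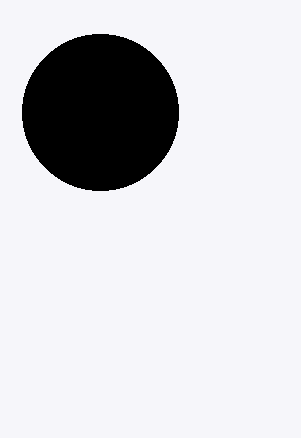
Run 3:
center_x = 100, center_y = 112, radius = 78, color = 'black'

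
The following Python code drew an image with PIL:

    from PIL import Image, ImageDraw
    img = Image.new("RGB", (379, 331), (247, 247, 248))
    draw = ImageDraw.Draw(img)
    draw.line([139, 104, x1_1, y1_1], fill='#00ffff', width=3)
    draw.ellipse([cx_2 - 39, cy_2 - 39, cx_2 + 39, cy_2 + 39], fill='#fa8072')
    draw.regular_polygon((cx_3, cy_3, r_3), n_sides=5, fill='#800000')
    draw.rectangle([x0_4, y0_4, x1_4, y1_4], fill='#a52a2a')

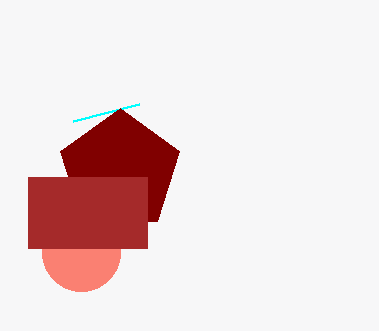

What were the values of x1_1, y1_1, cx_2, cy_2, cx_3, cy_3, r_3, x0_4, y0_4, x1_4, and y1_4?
x1_1 = 73, y1_1 = 121, cx_2 = 81, cy_2 = 252, cx_3 = 120, cy_3 = 171, r_3 = 63, x0_4 = 28, y0_4 = 177, x1_4 = 147, y1_4 = 248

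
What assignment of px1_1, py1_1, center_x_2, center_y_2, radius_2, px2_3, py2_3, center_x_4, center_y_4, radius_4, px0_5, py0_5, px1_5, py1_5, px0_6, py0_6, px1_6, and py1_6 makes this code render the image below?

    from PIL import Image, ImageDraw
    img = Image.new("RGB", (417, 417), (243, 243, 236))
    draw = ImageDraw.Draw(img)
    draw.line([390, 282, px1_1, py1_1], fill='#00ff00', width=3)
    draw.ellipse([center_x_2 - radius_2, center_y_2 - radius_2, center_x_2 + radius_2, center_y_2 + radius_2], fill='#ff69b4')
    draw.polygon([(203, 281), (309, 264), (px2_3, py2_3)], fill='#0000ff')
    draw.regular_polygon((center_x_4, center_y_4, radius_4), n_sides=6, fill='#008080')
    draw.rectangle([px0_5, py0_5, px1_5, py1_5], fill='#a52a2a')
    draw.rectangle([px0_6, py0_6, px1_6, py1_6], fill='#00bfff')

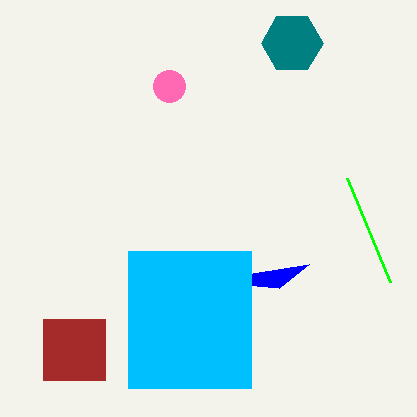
px1_1 = 347; py1_1 = 178; center_x_2 = 169; center_y_2 = 86; radius_2 = 16; px2_3 = 279; py2_3 = 288; center_x_4 = 292; center_y_4 = 43; radius_4 = 31; px0_5 = 43; py0_5 = 319; px1_5 = 105; py1_5 = 380; px0_6 = 128; py0_6 = 251; px1_6 = 251; py1_6 = 388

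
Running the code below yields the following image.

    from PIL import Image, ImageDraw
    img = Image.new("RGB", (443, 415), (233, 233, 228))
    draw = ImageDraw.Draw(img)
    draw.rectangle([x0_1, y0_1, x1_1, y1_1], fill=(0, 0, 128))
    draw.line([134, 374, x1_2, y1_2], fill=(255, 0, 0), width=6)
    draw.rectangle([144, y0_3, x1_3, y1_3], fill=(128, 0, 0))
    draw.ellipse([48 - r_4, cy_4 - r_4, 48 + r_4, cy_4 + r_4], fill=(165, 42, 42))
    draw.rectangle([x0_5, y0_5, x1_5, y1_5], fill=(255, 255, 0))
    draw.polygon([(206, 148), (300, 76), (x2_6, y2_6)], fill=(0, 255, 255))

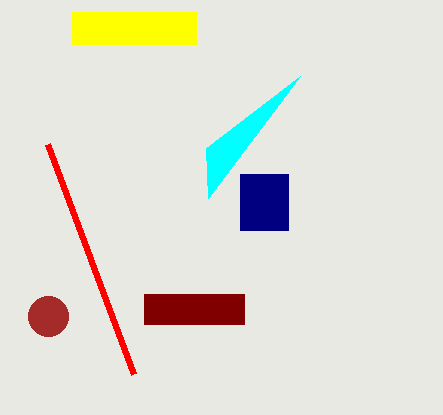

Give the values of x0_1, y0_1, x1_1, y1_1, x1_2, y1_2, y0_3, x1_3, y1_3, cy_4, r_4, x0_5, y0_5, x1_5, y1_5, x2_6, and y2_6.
x0_1 = 240
y0_1 = 174
x1_1 = 288
y1_1 = 230
x1_2 = 48
y1_2 = 144
y0_3 = 294
x1_3 = 244
y1_3 = 324
cy_4 = 316
r_4 = 20
x0_5 = 72
y0_5 = 12
x1_5 = 196
y1_5 = 44
x2_6 = 208
y2_6 = 198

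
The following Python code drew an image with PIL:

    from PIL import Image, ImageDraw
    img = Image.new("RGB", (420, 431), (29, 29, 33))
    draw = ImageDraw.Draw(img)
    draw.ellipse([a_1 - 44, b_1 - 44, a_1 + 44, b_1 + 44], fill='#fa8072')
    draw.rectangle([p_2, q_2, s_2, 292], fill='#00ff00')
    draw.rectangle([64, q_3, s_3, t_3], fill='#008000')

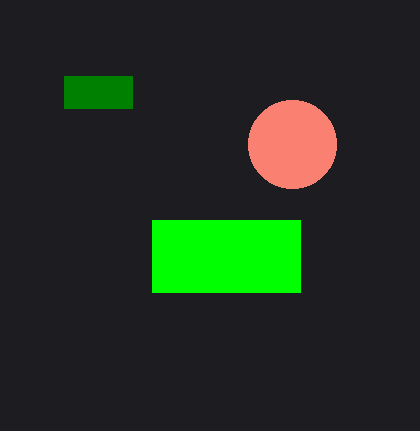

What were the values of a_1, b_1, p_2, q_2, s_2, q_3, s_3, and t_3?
a_1 = 292; b_1 = 144; p_2 = 152; q_2 = 220; s_2 = 300; q_3 = 76; s_3 = 132; t_3 = 108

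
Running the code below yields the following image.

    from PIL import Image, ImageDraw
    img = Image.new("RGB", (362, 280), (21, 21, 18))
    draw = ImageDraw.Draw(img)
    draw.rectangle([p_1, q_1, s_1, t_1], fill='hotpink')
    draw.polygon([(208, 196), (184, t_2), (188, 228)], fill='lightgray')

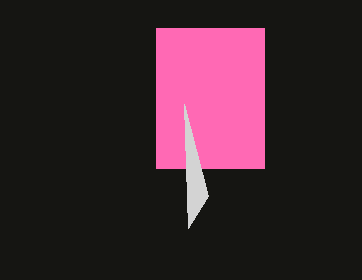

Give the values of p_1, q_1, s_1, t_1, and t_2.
p_1 = 156
q_1 = 28
s_1 = 264
t_1 = 168
t_2 = 104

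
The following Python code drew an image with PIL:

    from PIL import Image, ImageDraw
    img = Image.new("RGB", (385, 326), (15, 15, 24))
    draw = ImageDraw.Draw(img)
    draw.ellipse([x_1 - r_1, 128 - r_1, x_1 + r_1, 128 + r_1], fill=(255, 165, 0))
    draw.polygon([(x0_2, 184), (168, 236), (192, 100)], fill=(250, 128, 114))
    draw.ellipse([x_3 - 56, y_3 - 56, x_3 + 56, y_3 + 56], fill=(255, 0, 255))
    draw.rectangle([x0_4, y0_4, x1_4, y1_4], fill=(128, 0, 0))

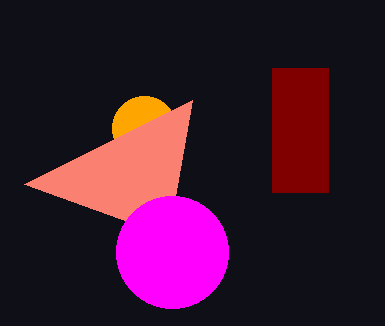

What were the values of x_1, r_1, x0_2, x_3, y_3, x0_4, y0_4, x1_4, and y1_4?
x_1 = 144
r_1 = 32
x0_2 = 24
x_3 = 172
y_3 = 252
x0_4 = 272
y0_4 = 68
x1_4 = 328
y1_4 = 192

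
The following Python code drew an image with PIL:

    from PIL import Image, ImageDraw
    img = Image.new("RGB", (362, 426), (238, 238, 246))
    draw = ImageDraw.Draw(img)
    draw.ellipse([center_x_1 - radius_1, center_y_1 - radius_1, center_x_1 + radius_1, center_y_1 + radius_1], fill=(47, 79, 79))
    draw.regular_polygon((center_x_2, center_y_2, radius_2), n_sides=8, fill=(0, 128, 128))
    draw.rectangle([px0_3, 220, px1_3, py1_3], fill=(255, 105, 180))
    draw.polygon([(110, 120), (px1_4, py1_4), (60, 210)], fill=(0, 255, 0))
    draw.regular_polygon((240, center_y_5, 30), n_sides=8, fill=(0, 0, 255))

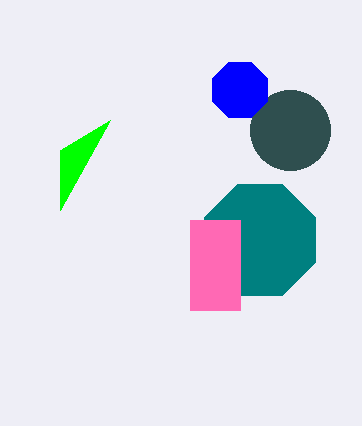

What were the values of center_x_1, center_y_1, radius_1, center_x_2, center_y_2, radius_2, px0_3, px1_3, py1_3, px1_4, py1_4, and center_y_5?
center_x_1 = 290; center_y_1 = 130; radius_1 = 40; center_x_2 = 260; center_y_2 = 240; radius_2 = 60; px0_3 = 190; px1_3 = 240; py1_3 = 310; px1_4 = 60; py1_4 = 150; center_y_5 = 90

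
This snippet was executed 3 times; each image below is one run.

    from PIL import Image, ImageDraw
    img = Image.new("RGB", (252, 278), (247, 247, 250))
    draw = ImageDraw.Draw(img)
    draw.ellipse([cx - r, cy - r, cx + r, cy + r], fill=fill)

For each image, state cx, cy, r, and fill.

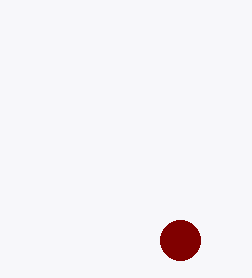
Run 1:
cx = 180
cy = 240
r = 20
fill = 'maroon'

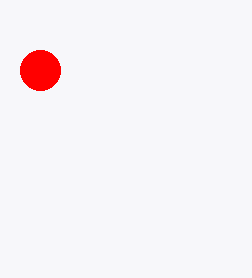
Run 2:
cx = 40, cy = 70, r = 20, fill = 'red'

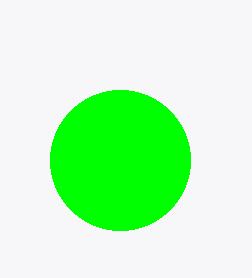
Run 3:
cx = 120, cy = 160, r = 70, fill = 'lime'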